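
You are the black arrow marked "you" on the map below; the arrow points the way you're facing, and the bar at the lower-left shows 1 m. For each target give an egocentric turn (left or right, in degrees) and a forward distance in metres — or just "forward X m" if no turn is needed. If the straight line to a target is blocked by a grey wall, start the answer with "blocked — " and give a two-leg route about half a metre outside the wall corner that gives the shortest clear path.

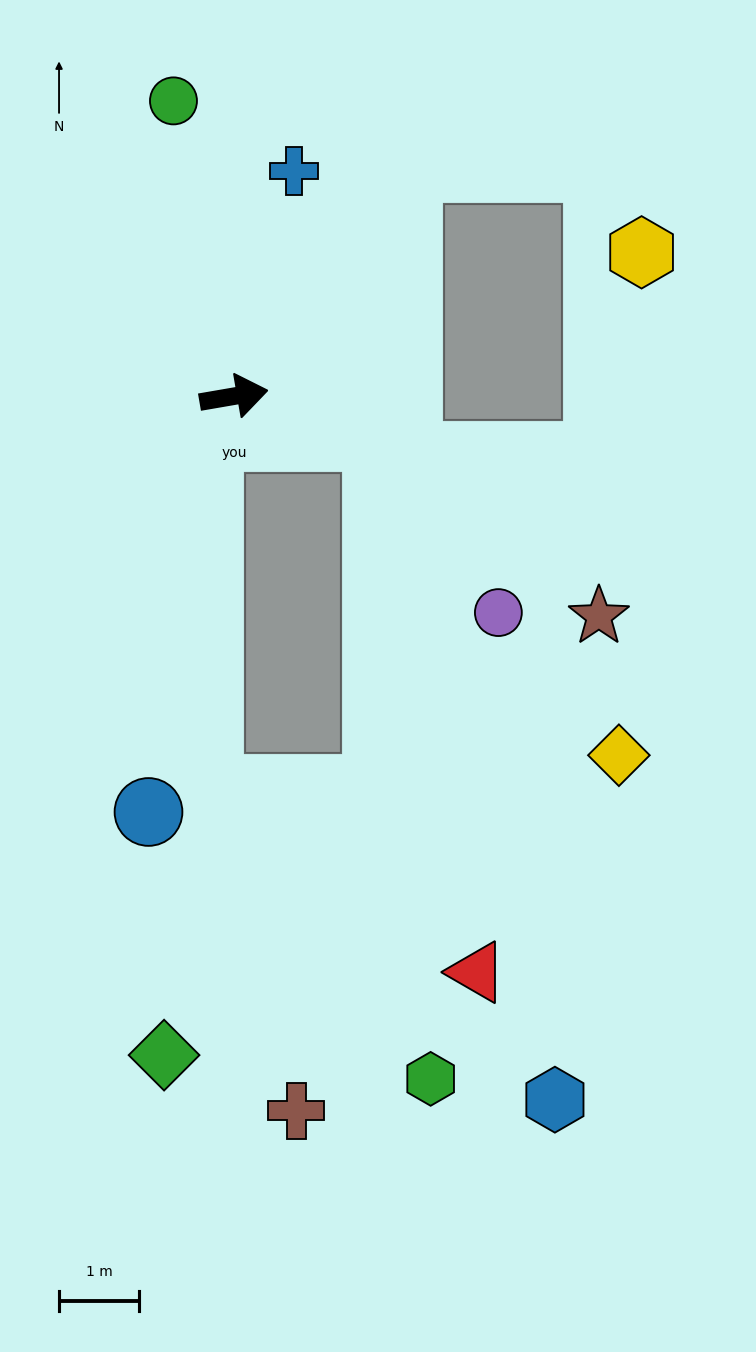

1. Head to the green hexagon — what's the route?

blocked — turn right 26°, forward 1.9 m, then turn right 69°, forward 8.1 m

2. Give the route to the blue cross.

turn left 65°, forward 2.9 m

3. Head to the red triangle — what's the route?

blocked — turn right 26°, forward 1.9 m, then turn right 63°, forward 6.8 m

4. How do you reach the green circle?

turn left 92°, forward 3.8 m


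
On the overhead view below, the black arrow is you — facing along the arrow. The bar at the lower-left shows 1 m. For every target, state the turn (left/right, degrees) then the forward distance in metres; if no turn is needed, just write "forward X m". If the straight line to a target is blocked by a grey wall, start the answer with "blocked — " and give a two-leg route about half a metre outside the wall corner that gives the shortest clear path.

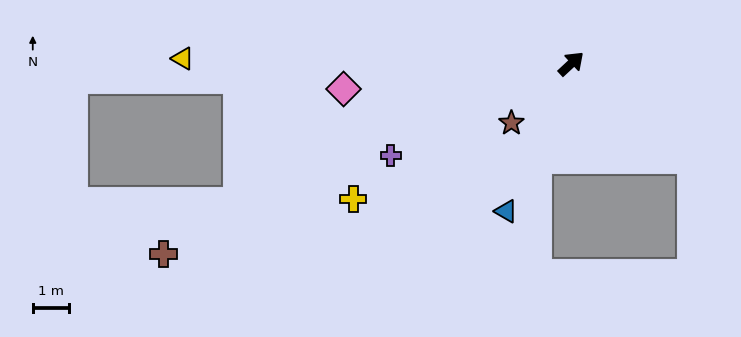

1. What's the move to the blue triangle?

turn right 157°, forward 4.4 m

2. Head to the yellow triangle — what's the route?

turn left 136°, forward 10.6 m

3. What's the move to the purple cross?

turn left 164°, forward 5.5 m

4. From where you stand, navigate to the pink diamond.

turn left 143°, forward 6.2 m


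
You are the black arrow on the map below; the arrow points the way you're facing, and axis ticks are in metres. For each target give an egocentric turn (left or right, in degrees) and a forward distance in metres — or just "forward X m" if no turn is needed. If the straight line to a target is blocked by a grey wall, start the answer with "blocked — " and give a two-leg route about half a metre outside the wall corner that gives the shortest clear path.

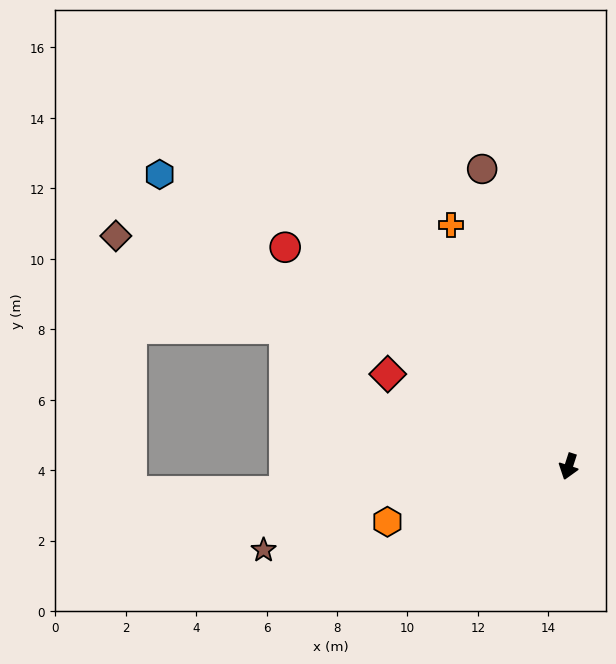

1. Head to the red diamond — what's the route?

turn right 99°, forward 5.8 m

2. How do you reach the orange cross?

turn right 136°, forward 7.6 m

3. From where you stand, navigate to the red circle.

turn right 110°, forward 10.2 m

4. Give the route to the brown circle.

turn right 146°, forward 8.8 m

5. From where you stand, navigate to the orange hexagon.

turn right 55°, forward 5.4 m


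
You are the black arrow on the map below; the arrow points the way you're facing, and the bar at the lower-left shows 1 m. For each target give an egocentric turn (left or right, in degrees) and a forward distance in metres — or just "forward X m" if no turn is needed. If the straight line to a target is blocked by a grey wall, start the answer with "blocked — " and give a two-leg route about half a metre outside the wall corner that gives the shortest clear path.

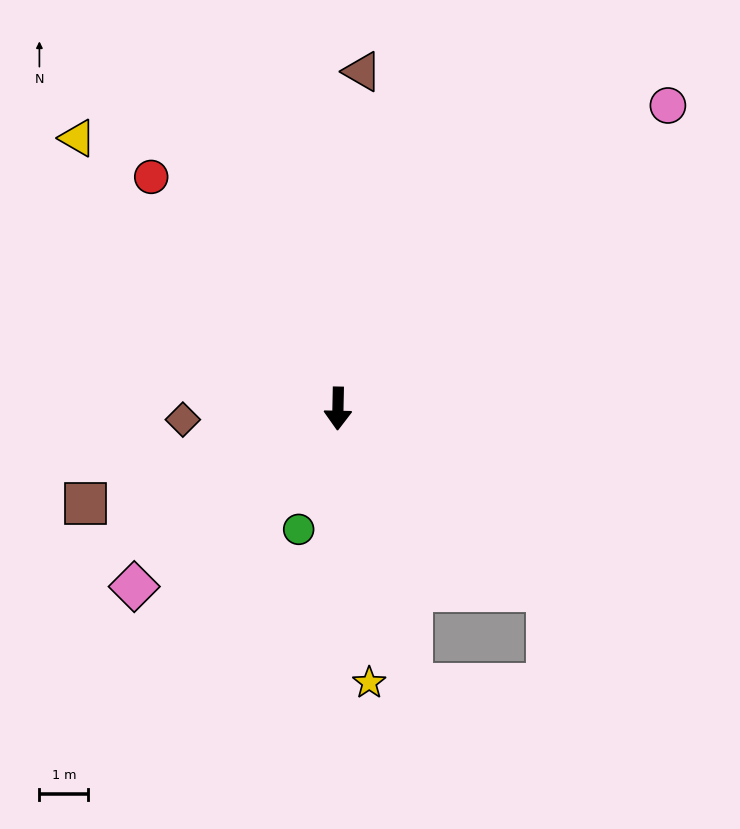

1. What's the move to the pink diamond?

turn right 48°, forward 5.6 m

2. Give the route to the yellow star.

turn left 8°, forward 5.7 m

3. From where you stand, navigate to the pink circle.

turn left 134°, forward 9.2 m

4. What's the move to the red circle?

turn right 140°, forward 6.1 m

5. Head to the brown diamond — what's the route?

turn right 85°, forward 3.2 m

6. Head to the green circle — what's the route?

turn right 17°, forward 2.6 m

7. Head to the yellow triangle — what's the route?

turn right 135°, forward 7.7 m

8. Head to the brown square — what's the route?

turn right 68°, forward 5.5 m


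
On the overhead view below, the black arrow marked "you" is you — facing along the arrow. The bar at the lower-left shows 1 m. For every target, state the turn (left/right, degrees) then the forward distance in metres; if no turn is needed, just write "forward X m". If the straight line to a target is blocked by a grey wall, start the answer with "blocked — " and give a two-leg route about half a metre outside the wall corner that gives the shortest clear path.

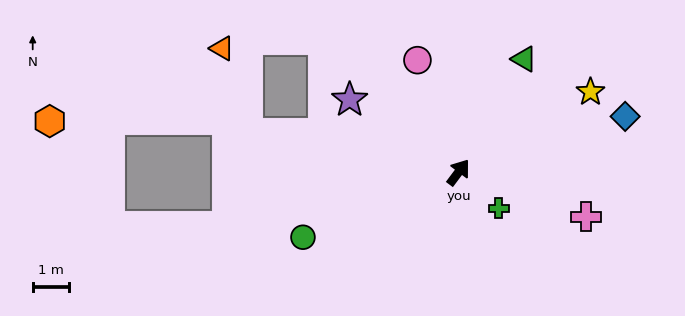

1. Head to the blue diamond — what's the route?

turn right 35°, forward 4.8 m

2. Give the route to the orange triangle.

blocked — turn left 117°, forward 5.8 m, then turn right 64°, forward 2.4 m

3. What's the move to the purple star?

turn left 93°, forward 3.6 m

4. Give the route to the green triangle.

turn left 7°, forward 3.6 m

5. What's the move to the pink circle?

turn left 57°, forward 3.3 m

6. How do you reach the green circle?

turn left 149°, forward 4.6 m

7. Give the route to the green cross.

turn right 95°, forward 1.5 m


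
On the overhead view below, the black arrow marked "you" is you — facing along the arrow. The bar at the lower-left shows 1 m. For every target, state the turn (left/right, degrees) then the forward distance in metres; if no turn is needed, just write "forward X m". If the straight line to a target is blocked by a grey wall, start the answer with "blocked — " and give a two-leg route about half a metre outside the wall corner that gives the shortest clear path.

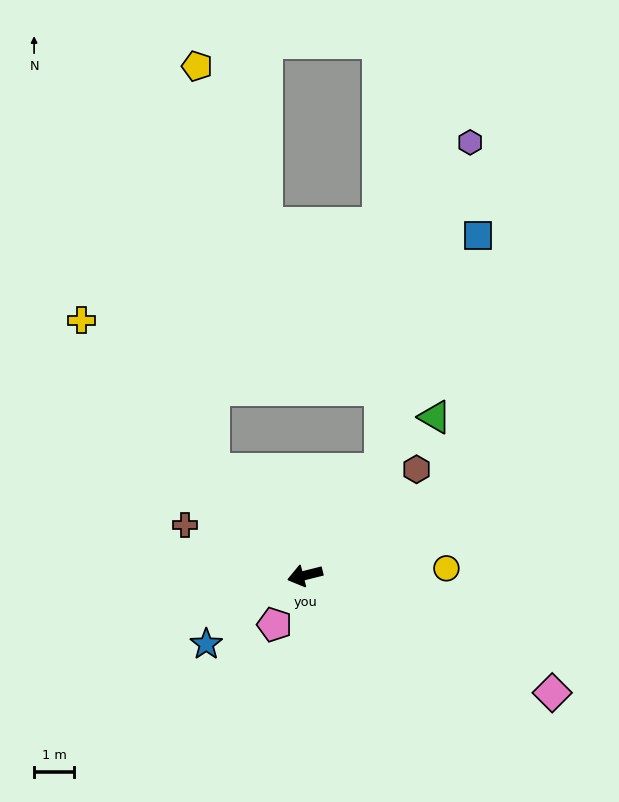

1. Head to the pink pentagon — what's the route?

turn left 44°, forward 1.5 m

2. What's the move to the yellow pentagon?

blocked — turn right 63°, forward 3.5 m, then turn right 39°, forward 10.2 m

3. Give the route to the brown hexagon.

turn right 151°, forward 3.9 m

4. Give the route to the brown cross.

turn right 37°, forward 3.3 m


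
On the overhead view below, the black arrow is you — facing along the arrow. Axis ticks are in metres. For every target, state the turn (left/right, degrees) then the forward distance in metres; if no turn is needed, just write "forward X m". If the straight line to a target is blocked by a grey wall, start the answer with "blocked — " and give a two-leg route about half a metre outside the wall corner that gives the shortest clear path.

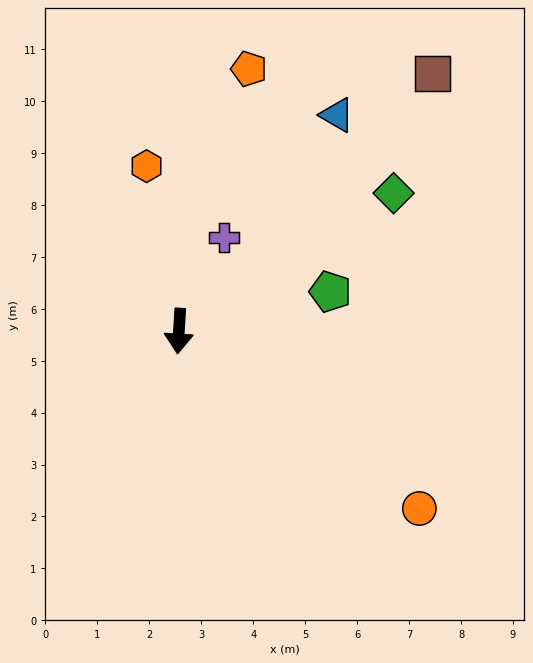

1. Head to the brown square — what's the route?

turn left 139°, forward 7.0 m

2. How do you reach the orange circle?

turn left 57°, forward 5.8 m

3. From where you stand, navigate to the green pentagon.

turn left 108°, forward 3.0 m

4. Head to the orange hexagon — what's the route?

turn right 165°, forward 3.2 m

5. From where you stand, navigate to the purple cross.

turn left 158°, forward 2.0 m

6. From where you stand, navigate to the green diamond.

turn left 126°, forward 4.9 m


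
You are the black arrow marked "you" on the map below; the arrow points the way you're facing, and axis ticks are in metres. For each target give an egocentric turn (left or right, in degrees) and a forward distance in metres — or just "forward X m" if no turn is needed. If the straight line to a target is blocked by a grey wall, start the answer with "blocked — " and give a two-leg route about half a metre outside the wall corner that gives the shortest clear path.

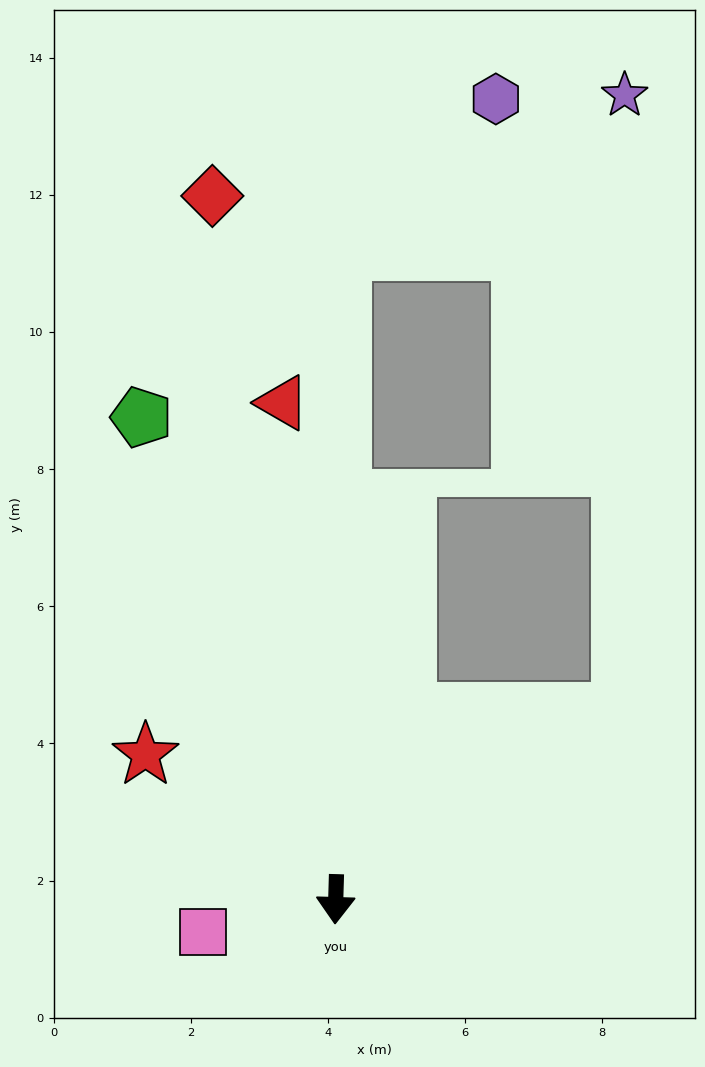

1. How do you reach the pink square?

turn right 75°, forward 2.0 m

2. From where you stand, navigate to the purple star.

blocked — turn left 125°, forward 5.0 m, then turn left 56°, forward 9.0 m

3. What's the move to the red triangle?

turn right 172°, forward 7.3 m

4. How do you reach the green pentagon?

turn right 156°, forward 7.6 m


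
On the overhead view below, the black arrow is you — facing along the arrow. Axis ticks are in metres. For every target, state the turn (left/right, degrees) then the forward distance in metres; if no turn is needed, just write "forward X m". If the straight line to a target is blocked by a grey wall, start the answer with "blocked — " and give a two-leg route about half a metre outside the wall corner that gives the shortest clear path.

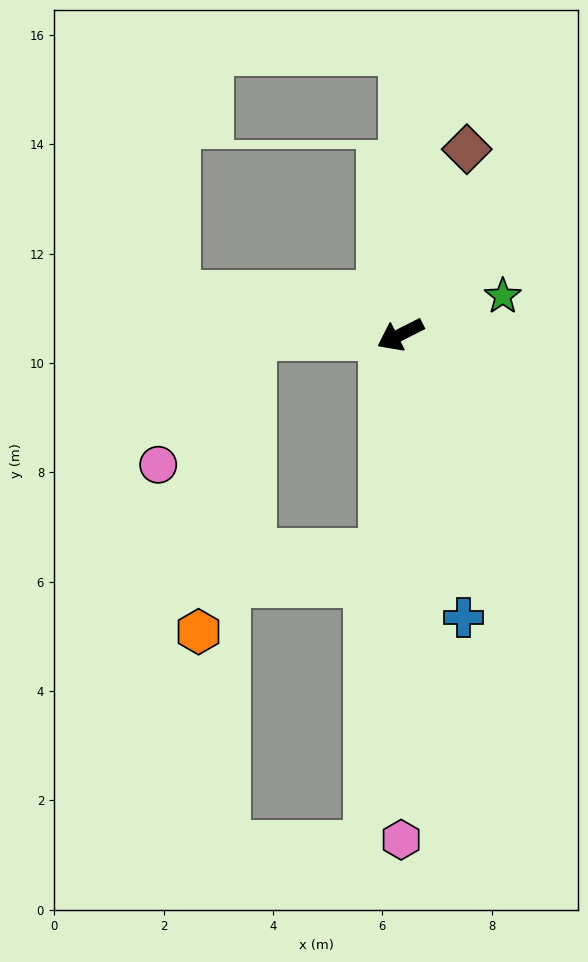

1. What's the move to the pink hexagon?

turn left 63°, forward 9.2 m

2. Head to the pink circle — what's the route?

blocked — turn right 26°, forward 2.7 m, then turn left 53°, forward 2.9 m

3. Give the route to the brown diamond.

turn right 137°, forward 3.6 m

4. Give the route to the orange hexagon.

blocked — turn right 26°, forward 2.7 m, then turn left 79°, forward 5.5 m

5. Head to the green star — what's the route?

turn left 174°, forward 2.0 m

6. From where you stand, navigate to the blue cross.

turn left 76°, forward 5.3 m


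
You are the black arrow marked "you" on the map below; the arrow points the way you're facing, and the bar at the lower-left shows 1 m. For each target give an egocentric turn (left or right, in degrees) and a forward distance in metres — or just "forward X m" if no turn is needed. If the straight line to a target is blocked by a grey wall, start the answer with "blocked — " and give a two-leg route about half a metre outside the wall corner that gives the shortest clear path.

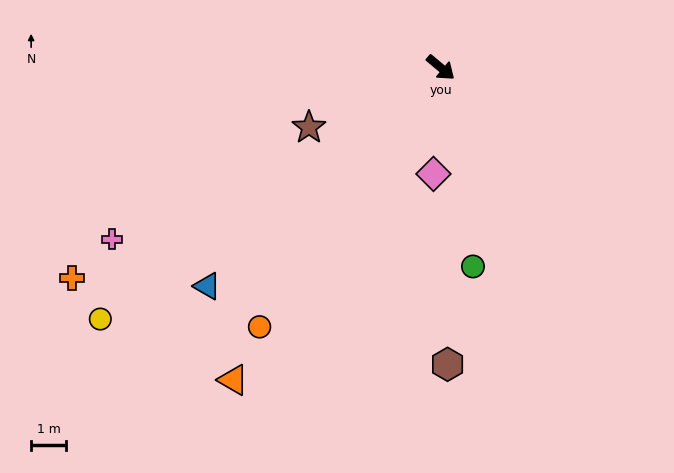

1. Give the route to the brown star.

turn right 116°, forward 4.1 m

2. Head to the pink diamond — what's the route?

turn right 54°, forward 3.0 m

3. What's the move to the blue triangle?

turn right 97°, forward 9.1 m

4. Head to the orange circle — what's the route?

turn right 85°, forward 9.0 m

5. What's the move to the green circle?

turn right 41°, forward 5.7 m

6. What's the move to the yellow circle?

turn right 104°, forward 12.0 m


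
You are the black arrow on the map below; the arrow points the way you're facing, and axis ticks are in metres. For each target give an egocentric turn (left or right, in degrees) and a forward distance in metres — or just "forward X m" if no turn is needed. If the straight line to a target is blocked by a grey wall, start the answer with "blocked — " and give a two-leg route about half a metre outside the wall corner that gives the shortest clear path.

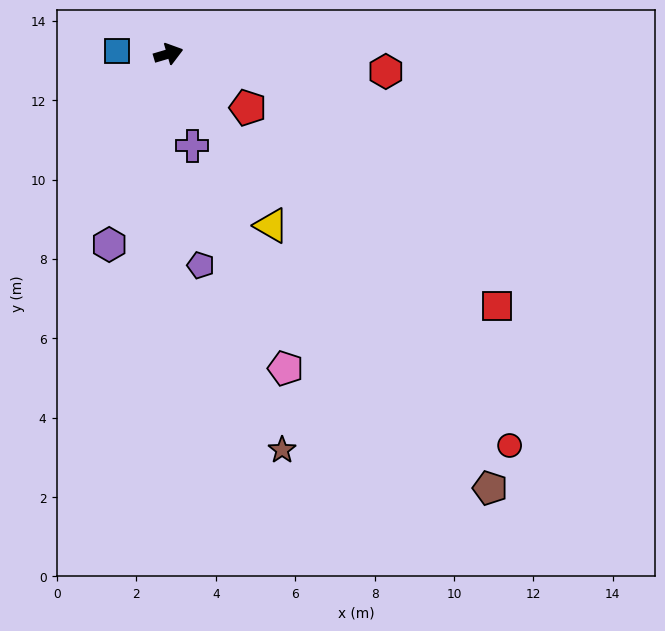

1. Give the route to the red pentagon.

turn right 51°, forward 2.4 m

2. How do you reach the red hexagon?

turn right 21°, forward 5.5 m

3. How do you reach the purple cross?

turn right 92°, forward 2.4 m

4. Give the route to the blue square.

turn left 160°, forward 1.3 m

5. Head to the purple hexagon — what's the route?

turn right 124°, forward 5.0 m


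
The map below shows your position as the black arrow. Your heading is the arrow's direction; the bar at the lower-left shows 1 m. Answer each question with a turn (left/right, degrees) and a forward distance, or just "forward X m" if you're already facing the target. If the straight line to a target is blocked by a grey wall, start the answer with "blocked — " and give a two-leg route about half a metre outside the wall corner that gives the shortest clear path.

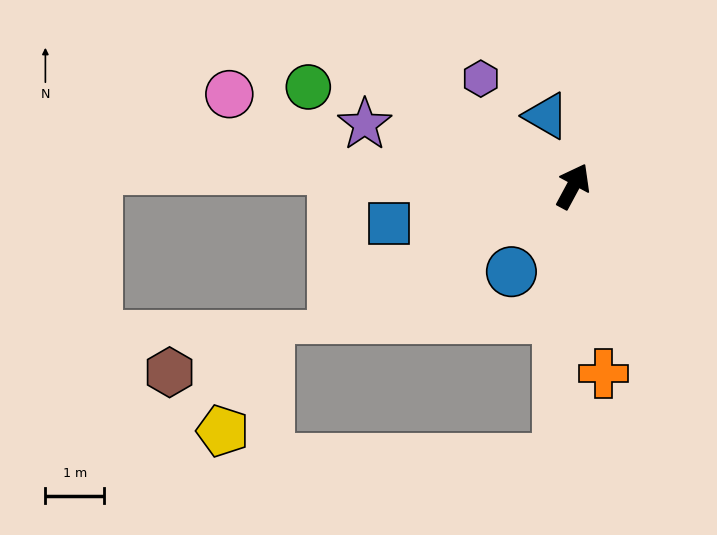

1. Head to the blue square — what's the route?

turn left 130°, forward 3.2 m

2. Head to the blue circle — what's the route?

turn left 173°, forward 1.8 m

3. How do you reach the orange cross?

turn right 142°, forward 3.2 m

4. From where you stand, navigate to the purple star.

turn left 102°, forward 3.7 m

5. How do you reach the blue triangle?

turn left 49°, forward 1.3 m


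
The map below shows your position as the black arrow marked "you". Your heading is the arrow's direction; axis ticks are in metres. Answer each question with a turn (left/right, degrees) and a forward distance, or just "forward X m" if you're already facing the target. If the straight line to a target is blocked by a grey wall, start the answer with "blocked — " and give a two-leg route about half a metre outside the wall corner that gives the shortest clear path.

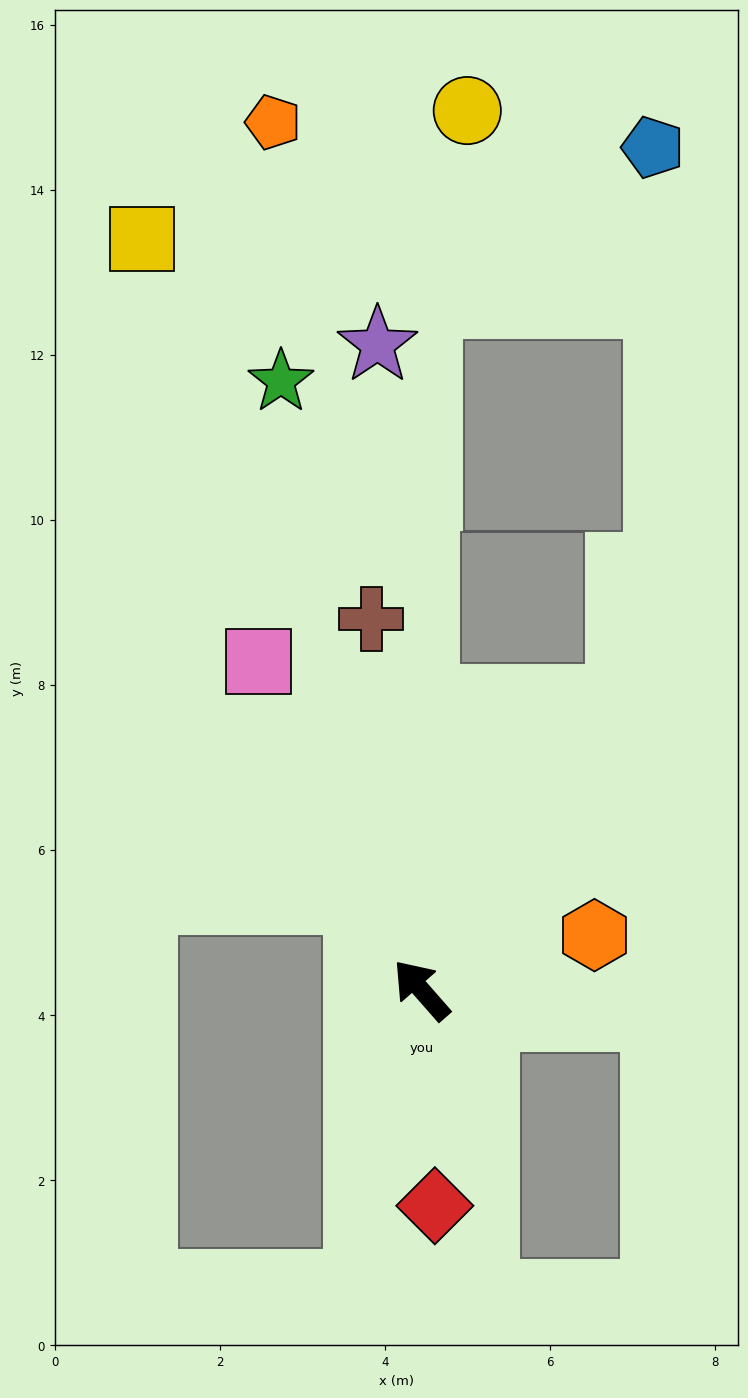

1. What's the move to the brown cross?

turn right 34°, forward 4.5 m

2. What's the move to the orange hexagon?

turn right 114°, forward 2.2 m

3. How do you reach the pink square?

turn right 15°, forward 4.4 m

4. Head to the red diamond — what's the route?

turn left 142°, forward 2.6 m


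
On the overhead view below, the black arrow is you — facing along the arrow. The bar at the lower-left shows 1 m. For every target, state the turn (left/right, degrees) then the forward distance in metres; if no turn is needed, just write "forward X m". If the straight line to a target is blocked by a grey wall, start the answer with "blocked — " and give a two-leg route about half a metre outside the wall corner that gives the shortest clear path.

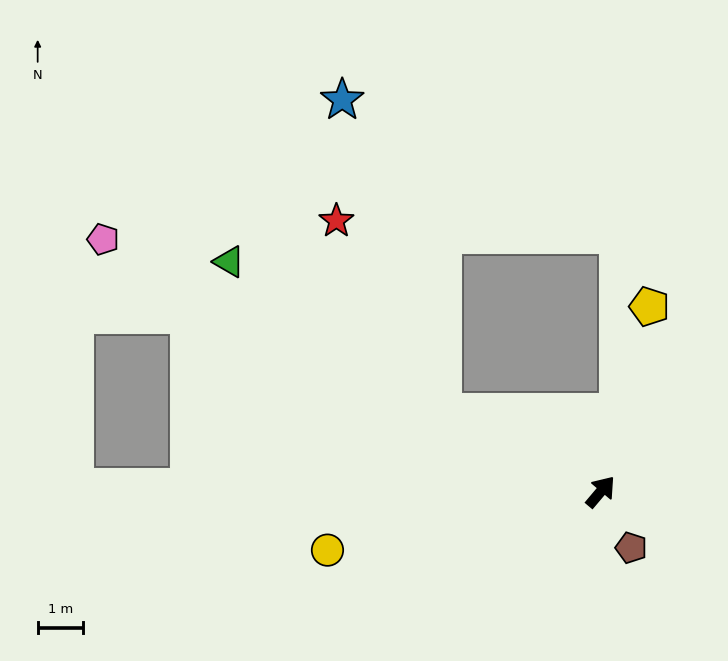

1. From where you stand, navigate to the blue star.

blocked — turn left 103°, forward 3.9 m, then turn right 45°, forward 7.2 m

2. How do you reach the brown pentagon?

turn right 111°, forward 1.4 m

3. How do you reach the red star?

blocked — turn left 103°, forward 3.9 m, then turn right 34°, forward 4.8 m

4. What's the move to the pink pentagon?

turn left 103°, forward 12.3 m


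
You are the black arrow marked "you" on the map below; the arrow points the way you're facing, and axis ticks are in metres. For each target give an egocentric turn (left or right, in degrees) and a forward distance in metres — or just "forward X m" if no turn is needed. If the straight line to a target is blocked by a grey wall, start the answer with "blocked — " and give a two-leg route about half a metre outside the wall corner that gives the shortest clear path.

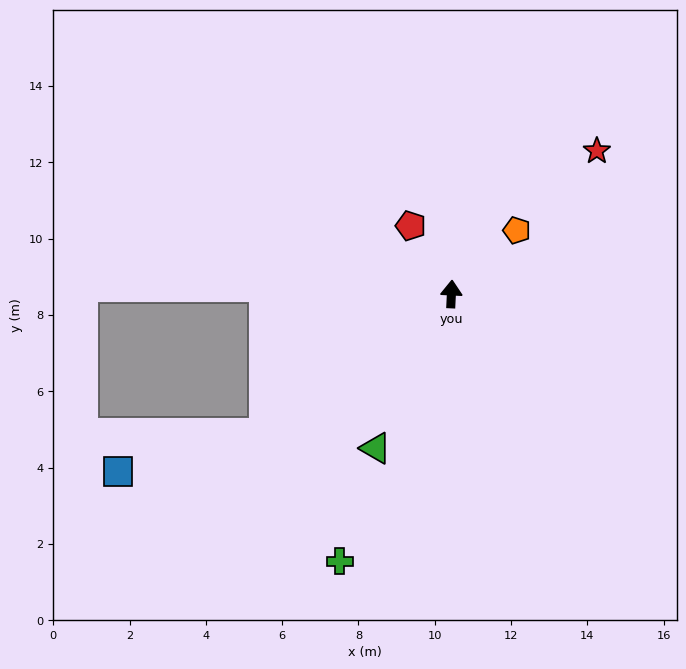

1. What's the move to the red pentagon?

turn left 34°, forward 2.1 m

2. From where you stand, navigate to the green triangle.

turn left 157°, forward 4.5 m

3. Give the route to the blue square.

blocked — turn left 130°, forward 6.1 m, then turn right 23°, forward 4.0 m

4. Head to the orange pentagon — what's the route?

turn right 43°, forward 2.4 m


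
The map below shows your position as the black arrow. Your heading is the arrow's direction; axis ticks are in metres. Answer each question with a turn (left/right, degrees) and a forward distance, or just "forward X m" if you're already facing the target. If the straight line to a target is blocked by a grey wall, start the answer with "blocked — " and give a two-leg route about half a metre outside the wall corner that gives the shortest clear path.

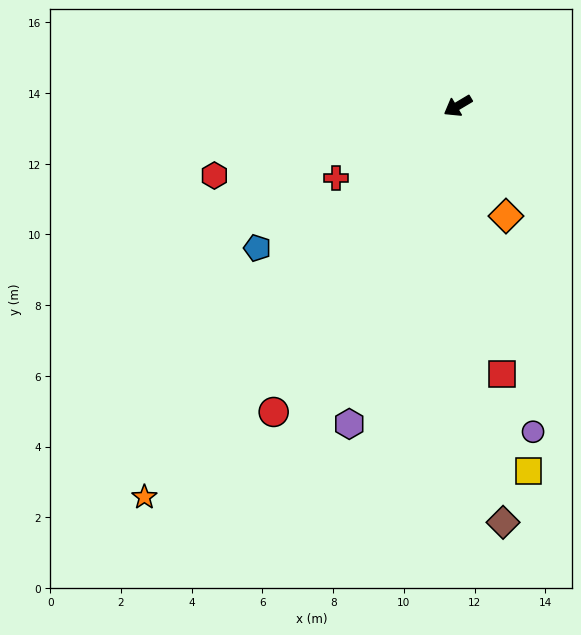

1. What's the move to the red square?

turn left 69°, forward 7.7 m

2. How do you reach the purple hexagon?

turn left 40°, forward 9.5 m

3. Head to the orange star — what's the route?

turn left 21°, forward 14.2 m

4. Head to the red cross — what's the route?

forward 4.0 m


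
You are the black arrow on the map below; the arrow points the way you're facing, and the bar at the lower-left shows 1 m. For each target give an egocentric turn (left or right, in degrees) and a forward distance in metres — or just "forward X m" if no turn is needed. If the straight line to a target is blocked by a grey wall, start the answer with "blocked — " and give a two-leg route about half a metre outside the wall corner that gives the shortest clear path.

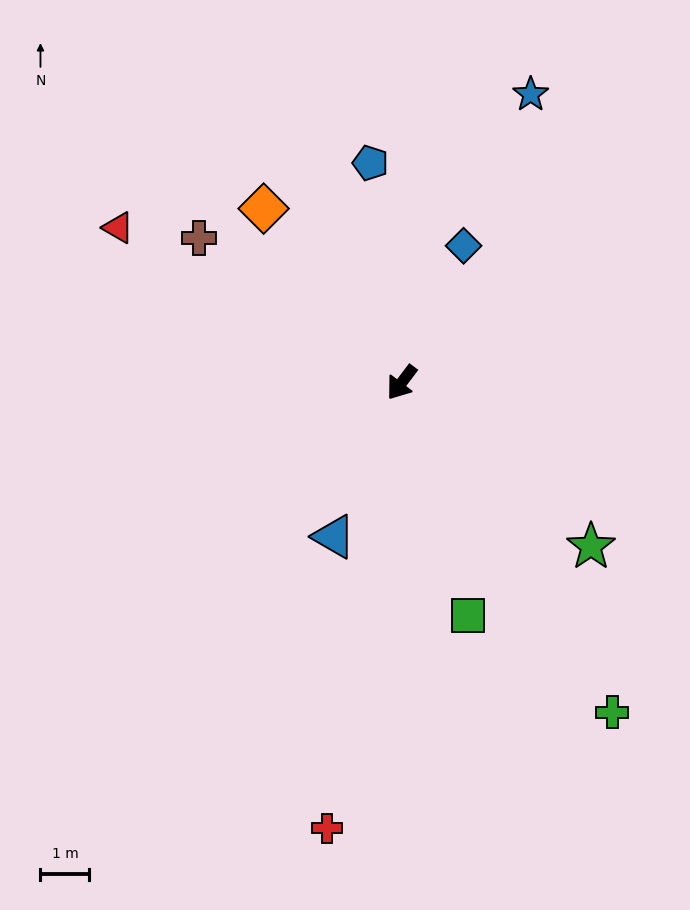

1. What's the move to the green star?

turn left 86°, forward 5.1 m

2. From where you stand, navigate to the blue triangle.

turn left 13°, forward 3.4 m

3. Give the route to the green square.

turn left 53°, forward 4.9 m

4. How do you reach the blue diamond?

turn right 167°, forward 3.1 m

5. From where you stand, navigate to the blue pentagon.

turn right 135°, forward 4.5 m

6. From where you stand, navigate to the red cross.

turn left 28°, forward 9.2 m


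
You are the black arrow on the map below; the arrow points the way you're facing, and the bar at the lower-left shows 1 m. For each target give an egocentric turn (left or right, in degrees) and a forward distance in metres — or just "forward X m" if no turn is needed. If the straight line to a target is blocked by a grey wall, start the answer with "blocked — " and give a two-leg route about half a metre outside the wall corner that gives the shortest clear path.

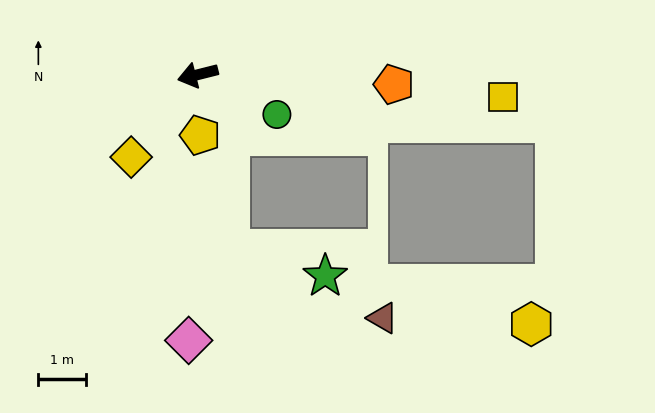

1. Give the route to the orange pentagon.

turn left 163°, forward 4.2 m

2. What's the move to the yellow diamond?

turn left 37°, forward 2.2 m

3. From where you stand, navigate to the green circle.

turn left 139°, forward 1.9 m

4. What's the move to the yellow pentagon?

turn left 78°, forward 1.3 m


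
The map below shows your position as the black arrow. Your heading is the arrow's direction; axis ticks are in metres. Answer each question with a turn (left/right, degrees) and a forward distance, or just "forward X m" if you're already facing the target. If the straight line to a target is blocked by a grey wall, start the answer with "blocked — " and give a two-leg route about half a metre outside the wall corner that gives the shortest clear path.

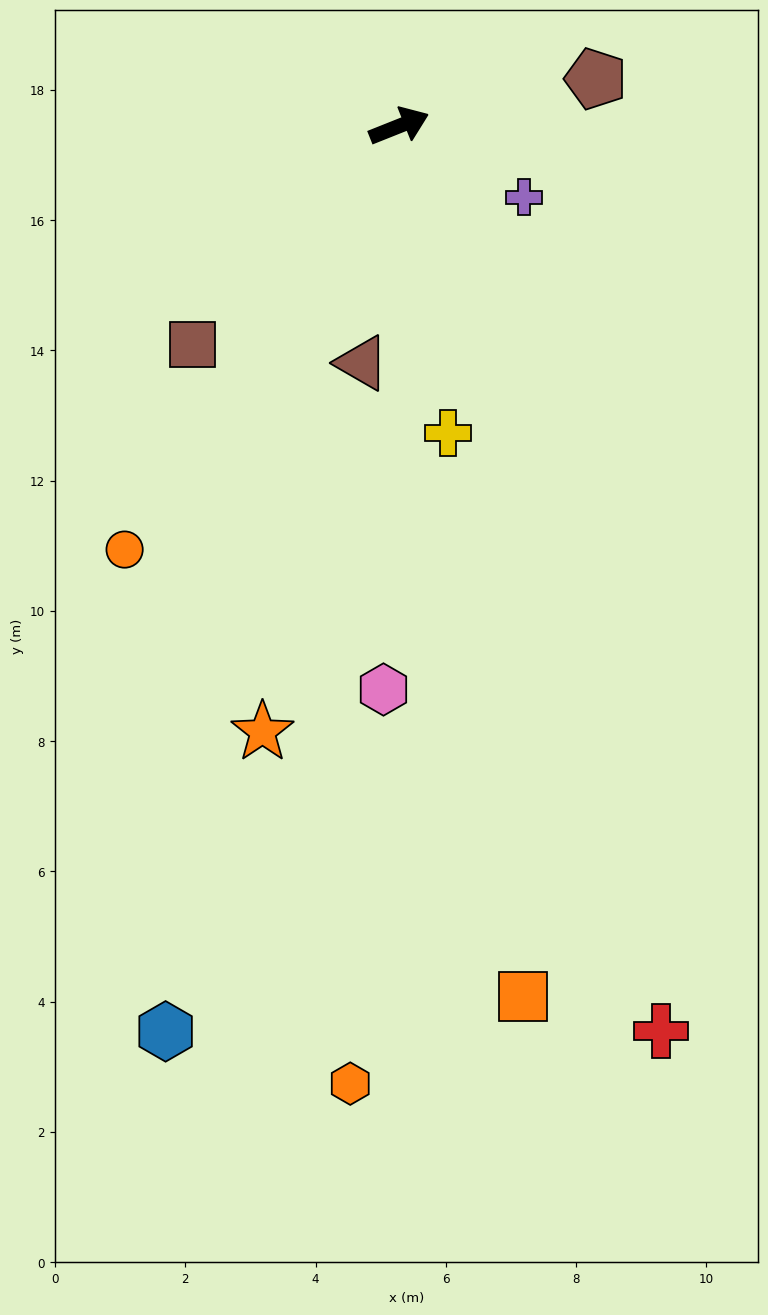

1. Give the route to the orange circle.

turn right 145°, forward 7.8 m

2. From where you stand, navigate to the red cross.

turn right 96°, forward 14.5 m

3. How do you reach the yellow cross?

turn right 103°, forward 4.8 m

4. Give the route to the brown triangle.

turn right 121°, forward 3.7 m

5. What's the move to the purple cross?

turn right 51°, forward 2.2 m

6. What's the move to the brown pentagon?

turn right 8°, forward 3.1 m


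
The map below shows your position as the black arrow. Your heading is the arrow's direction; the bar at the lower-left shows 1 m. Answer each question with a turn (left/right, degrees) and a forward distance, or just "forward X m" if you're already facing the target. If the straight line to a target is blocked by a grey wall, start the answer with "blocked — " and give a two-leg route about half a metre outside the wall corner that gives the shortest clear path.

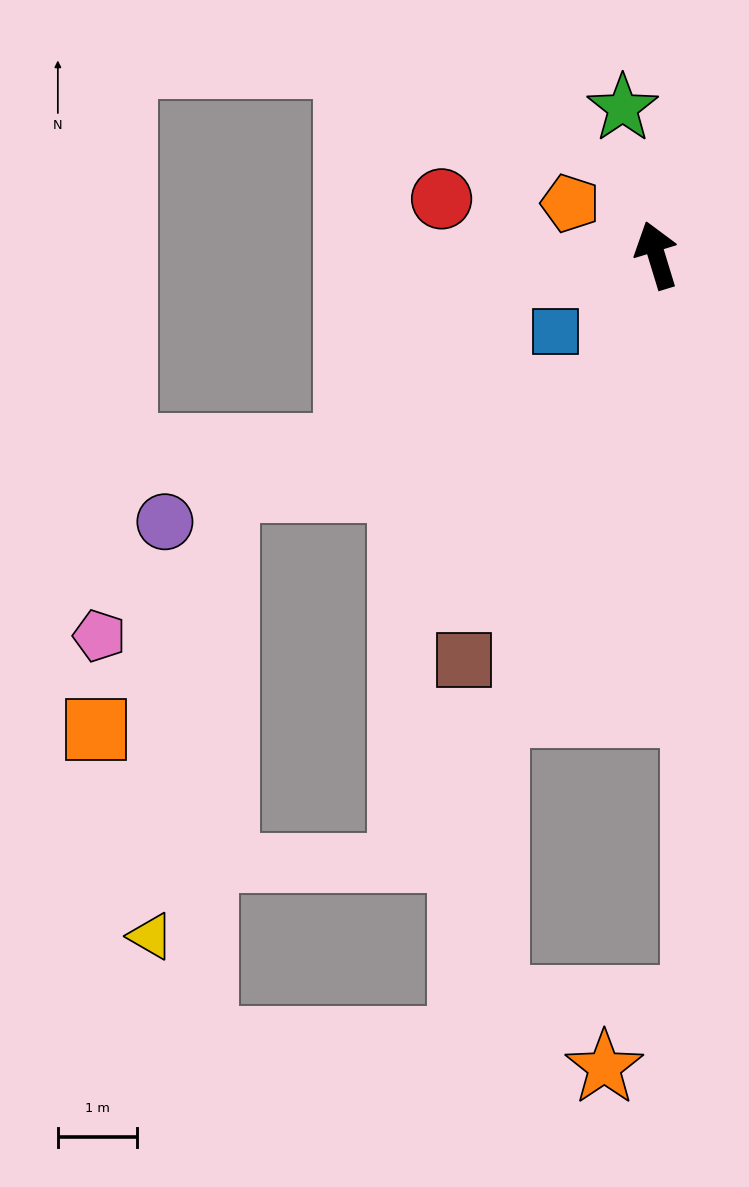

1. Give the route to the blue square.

turn left 110°, forward 1.6 m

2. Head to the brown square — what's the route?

turn left 138°, forward 5.7 m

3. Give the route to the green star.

turn right 4°, forward 1.9 m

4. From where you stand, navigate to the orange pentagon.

turn left 42°, forward 1.3 m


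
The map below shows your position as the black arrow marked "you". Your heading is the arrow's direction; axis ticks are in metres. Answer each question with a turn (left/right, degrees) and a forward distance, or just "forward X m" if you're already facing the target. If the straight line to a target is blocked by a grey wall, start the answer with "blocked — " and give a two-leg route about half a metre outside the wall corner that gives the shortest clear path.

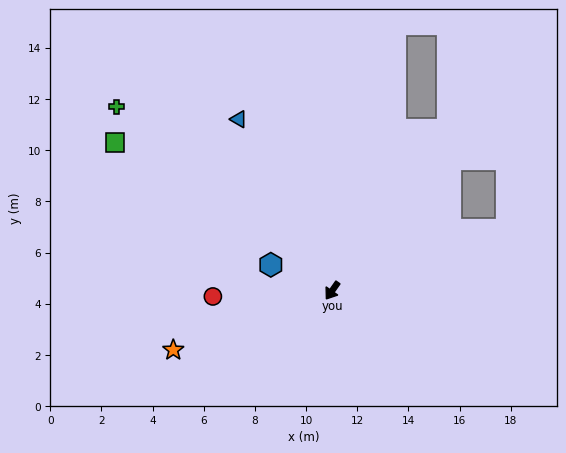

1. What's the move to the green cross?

turn right 95°, forward 11.1 m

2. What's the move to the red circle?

turn right 52°, forward 4.7 m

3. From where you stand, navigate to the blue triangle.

turn right 116°, forward 7.6 m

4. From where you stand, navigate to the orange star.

turn right 34°, forward 6.6 m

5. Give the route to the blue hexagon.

turn right 78°, forward 2.6 m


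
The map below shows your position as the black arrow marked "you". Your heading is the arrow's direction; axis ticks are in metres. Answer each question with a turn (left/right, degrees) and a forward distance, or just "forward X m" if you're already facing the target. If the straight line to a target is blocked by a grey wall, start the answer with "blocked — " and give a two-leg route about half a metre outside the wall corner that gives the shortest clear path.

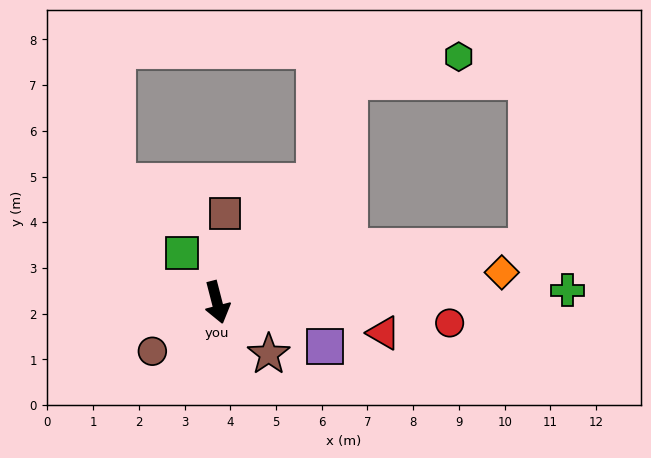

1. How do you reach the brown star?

turn left 30°, forward 1.6 m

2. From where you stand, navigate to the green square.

turn right 159°, forward 1.3 m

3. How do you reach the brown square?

turn left 161°, forward 1.9 m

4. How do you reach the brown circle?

turn right 67°, forward 1.8 m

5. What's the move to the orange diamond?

turn left 82°, forward 6.3 m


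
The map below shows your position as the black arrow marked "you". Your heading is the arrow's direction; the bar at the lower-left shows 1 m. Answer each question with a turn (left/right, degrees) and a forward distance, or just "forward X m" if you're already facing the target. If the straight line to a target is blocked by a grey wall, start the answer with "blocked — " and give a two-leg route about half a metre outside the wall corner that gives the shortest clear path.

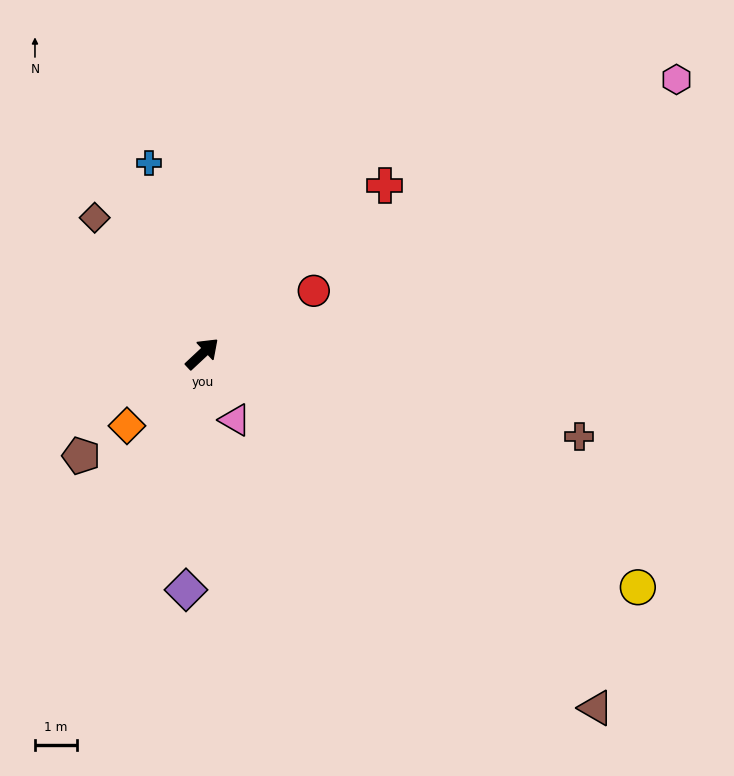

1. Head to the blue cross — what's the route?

turn left 63°, forward 4.7 m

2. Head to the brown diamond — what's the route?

turn left 85°, forward 4.1 m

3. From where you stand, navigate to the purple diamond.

turn right 137°, forward 5.6 m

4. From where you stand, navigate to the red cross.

forward 5.9 m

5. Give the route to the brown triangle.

turn right 85°, forward 12.6 m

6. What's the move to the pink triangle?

turn right 107°, forward 1.8 m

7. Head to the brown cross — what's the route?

turn right 55°, forward 9.2 m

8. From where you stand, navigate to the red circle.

turn right 14°, forward 3.0 m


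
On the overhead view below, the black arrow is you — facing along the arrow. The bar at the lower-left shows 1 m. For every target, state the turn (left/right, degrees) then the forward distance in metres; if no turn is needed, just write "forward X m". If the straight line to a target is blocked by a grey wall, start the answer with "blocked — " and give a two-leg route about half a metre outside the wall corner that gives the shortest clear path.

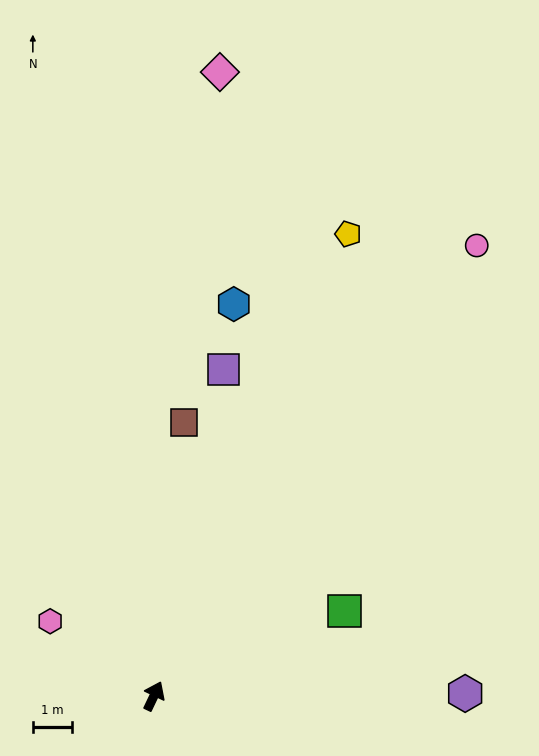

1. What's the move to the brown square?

turn left 19°, forward 7.0 m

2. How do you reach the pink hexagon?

turn left 80°, forward 3.3 m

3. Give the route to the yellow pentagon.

turn left 3°, forward 12.8 m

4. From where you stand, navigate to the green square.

turn right 40°, forward 5.3 m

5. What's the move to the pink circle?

turn right 10°, forward 14.2 m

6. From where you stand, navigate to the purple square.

turn left 13°, forward 8.5 m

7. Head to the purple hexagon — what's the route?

turn right 64°, forward 7.9 m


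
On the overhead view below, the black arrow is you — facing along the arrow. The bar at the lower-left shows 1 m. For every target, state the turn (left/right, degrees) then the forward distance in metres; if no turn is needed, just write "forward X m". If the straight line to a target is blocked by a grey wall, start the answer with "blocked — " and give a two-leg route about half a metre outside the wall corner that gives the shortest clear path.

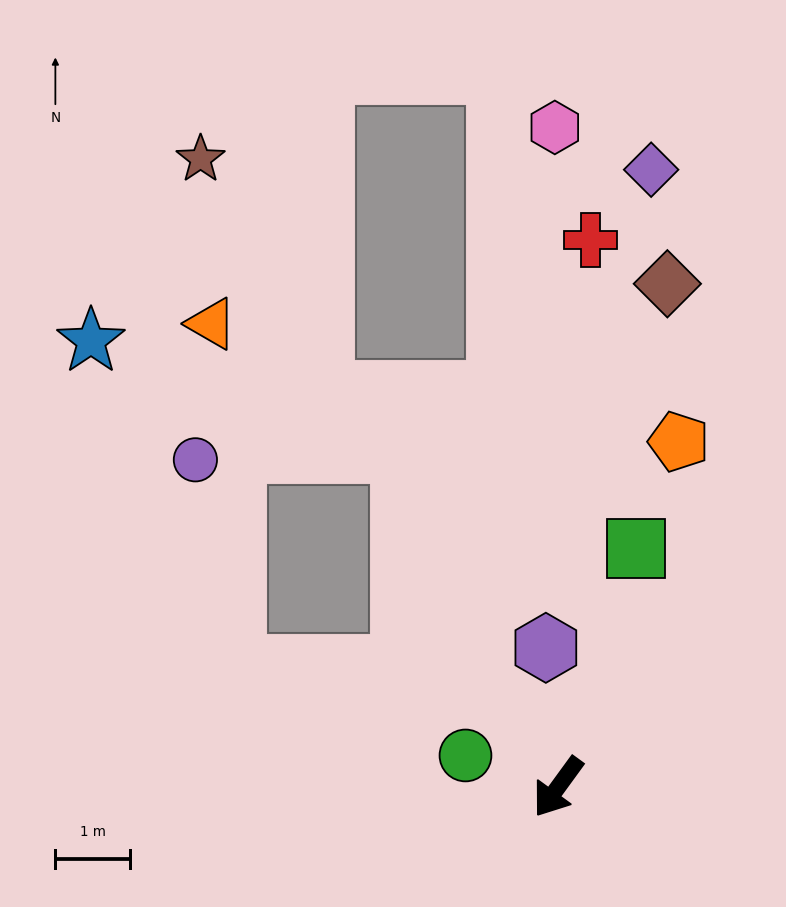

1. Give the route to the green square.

turn right 162°, forward 3.4 m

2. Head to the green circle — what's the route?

turn right 73°, forward 1.3 m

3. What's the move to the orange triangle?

blocked — turn right 119°, forward 5.0 m, then turn left 31°, forward 3.1 m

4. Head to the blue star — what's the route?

blocked — turn right 119°, forward 5.0 m, then turn left 46°, forward 4.5 m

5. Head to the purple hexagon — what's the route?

turn right 139°, forward 1.9 m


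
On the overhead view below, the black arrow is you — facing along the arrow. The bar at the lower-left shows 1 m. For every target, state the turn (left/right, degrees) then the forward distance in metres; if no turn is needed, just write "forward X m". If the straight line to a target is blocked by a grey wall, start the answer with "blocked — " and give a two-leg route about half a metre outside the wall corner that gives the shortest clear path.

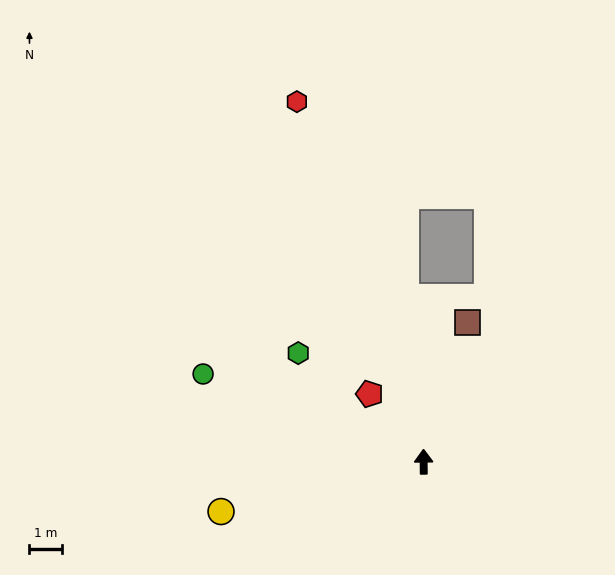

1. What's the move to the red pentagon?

turn left 38°, forward 2.6 m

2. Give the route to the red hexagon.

turn left 19°, forward 11.6 m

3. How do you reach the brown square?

turn right 18°, forward 4.4 m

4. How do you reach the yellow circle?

turn left 103°, forward 6.3 m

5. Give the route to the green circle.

turn left 68°, forward 7.2 m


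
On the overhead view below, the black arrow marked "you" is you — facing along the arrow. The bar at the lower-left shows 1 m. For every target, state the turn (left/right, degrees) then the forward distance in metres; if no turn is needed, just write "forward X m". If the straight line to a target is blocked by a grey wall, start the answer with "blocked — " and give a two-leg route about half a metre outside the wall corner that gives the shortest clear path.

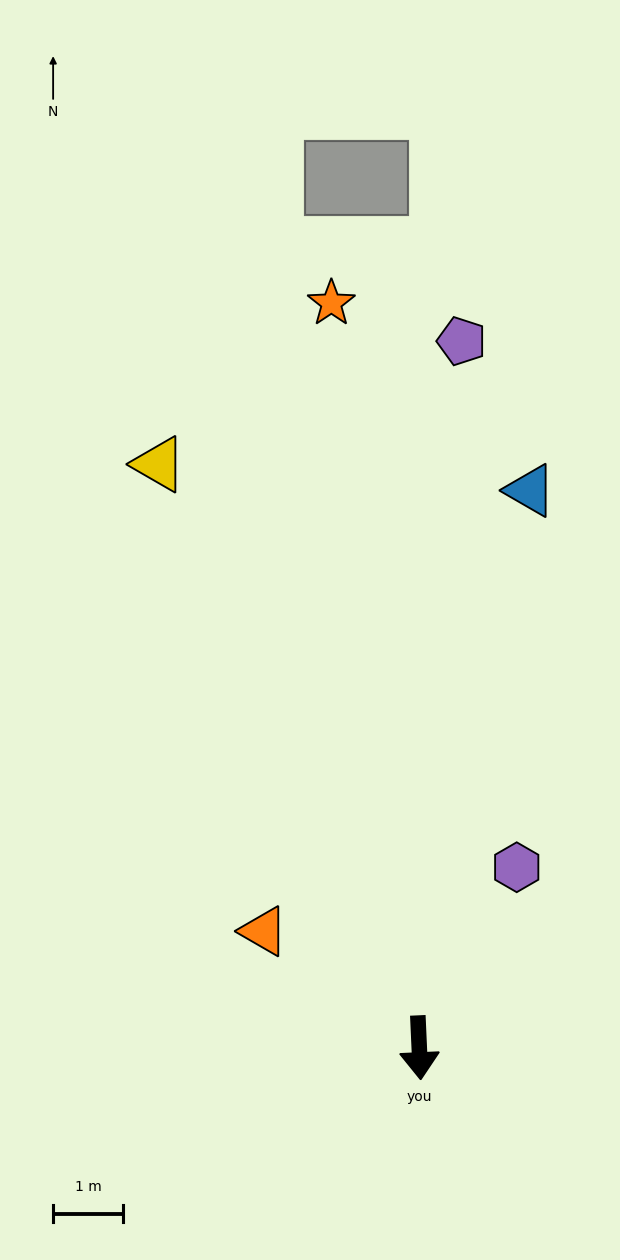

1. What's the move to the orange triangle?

turn right 129°, forward 2.8 m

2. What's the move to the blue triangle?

turn left 166°, forward 8.1 m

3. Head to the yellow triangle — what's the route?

turn right 159°, forward 9.1 m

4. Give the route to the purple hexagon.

turn left 149°, forward 2.9 m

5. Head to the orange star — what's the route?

turn right 176°, forward 10.7 m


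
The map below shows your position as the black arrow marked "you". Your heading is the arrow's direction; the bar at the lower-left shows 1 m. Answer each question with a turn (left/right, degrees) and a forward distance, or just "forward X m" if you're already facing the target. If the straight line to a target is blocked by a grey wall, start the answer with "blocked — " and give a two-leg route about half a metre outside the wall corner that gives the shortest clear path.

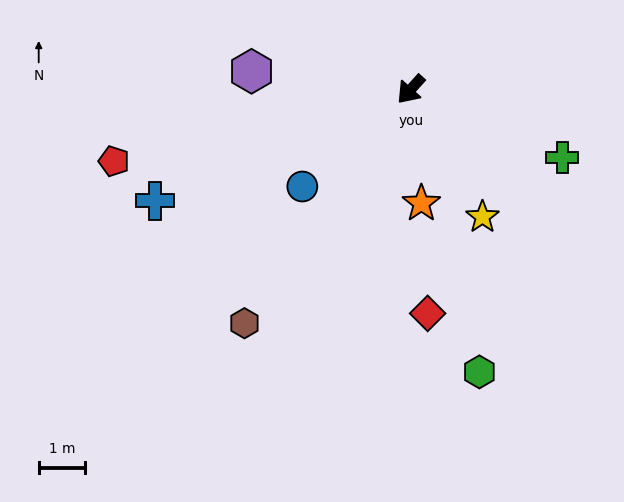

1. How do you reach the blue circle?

turn right 6°, forward 3.1 m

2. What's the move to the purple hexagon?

turn right 55°, forward 3.5 m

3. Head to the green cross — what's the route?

turn left 108°, forward 3.6 m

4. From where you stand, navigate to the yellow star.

turn left 71°, forward 3.2 m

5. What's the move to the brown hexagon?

turn left 7°, forward 6.2 m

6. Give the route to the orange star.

turn left 47°, forward 2.5 m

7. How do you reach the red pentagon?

turn right 34°, forward 6.6 m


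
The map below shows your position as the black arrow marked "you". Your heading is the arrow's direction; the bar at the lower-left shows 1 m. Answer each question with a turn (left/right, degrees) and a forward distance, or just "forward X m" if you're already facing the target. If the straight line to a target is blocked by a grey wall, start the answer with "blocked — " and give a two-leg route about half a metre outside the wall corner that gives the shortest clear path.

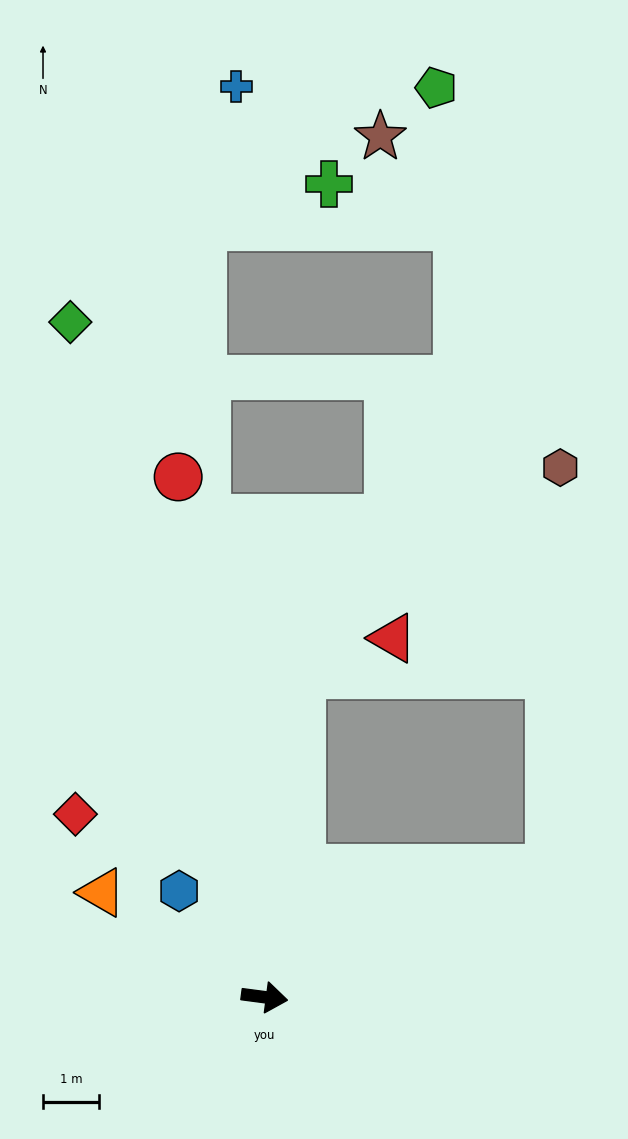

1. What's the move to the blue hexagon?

turn left 136°, forward 2.4 m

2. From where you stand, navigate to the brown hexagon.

blocked — turn left 32°, forward 5.6 m, then turn left 64°, forward 7.1 m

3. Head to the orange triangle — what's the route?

turn left 155°, forward 3.4 m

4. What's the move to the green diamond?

turn left 114°, forward 12.5 m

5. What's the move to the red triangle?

blocked — turn left 91°, forward 5.8 m, then turn right 62°, forward 1.7 m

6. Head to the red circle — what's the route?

turn left 107°, forward 9.4 m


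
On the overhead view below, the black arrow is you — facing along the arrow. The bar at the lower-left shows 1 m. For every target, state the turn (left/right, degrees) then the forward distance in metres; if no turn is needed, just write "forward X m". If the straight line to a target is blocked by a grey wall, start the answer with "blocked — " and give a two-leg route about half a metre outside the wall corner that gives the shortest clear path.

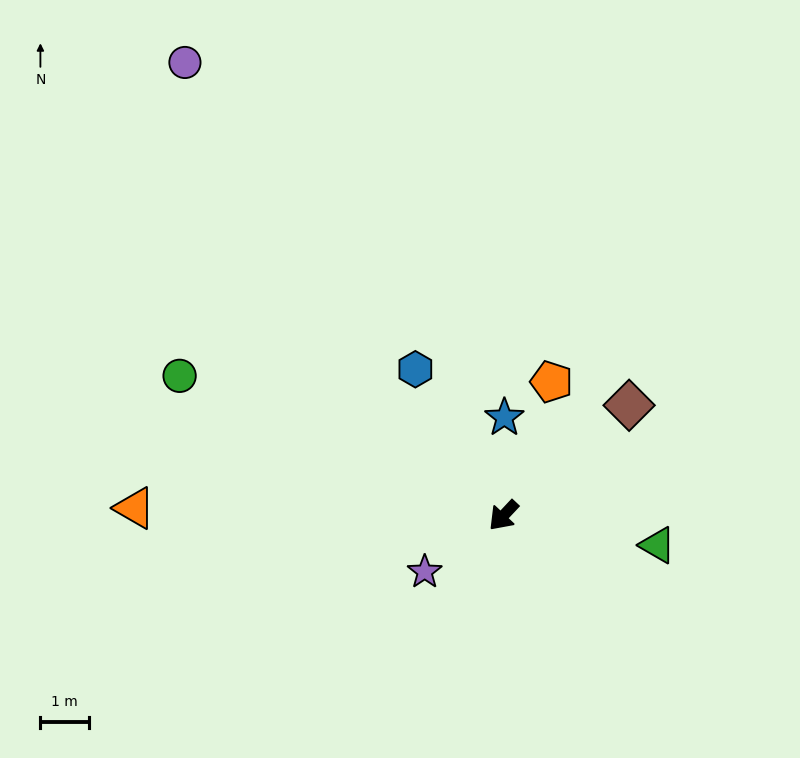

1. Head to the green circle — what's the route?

turn right 70°, forward 7.2 m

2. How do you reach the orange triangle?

turn right 48°, forward 7.6 m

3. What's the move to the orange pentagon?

turn right 157°, forward 2.9 m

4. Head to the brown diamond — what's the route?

turn left 174°, forward 3.4 m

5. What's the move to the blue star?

turn right 137°, forward 2.0 m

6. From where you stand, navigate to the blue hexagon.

turn right 106°, forward 3.5 m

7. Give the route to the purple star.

turn right 11°, forward 2.0 m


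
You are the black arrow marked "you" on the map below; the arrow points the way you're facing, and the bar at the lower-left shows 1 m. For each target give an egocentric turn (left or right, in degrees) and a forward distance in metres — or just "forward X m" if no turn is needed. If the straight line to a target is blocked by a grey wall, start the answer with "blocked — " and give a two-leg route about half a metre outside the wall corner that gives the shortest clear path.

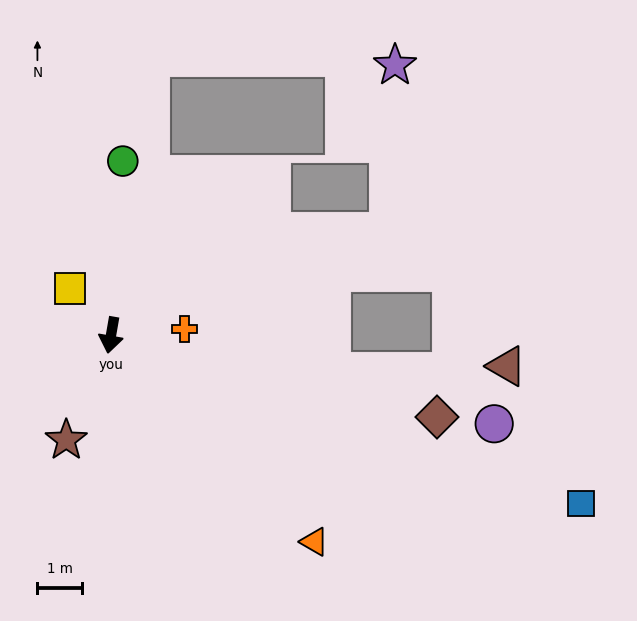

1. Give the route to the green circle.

turn right 174°, forward 3.9 m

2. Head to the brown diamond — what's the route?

turn left 86°, forward 7.6 m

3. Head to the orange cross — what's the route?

turn left 105°, forward 1.7 m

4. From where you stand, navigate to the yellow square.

turn right 129°, forward 1.4 m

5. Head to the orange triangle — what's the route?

turn left 54°, forward 6.5 m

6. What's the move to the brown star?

turn right 13°, forward 2.6 m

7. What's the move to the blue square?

turn left 80°, forward 11.3 m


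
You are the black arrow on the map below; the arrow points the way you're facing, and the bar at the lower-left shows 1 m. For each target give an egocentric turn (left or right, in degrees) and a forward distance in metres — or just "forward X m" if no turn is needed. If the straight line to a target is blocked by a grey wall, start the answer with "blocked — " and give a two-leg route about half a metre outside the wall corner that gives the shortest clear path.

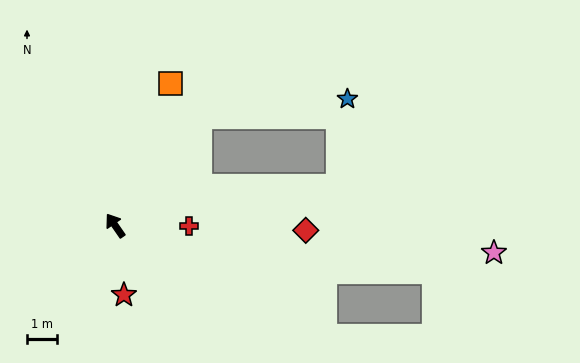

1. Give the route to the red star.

turn left 153°, forward 2.4 m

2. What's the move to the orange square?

turn right 56°, forward 5.1 m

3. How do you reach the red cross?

turn right 125°, forward 2.5 m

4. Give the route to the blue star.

blocked — turn right 73°, forward 4.7 m, then turn right 45°, forward 5.0 m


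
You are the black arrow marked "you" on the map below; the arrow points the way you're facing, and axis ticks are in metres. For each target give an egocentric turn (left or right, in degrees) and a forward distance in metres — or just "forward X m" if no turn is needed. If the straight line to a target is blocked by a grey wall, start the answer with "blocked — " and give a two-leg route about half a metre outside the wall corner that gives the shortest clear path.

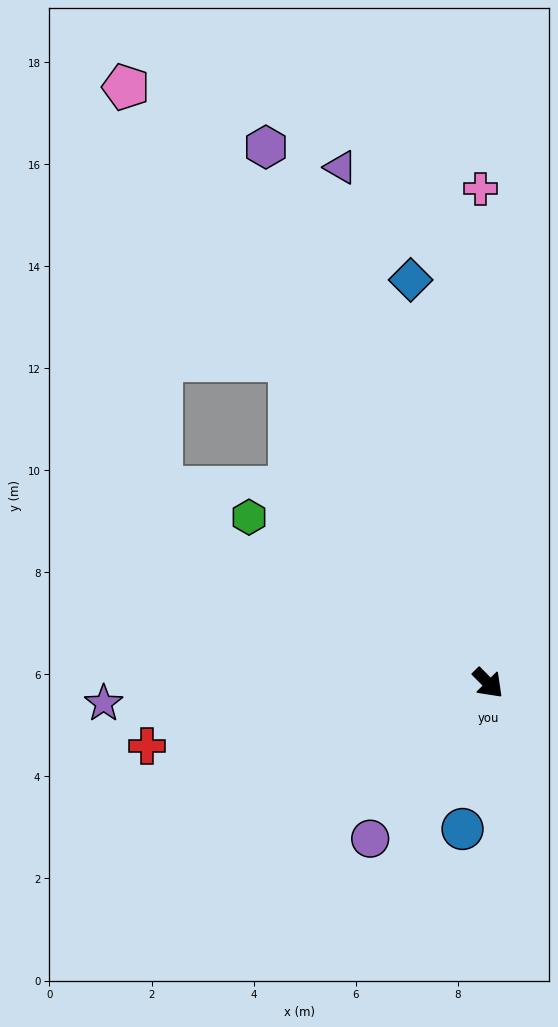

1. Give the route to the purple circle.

turn right 82°, forward 3.8 m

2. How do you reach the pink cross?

turn left 136°, forward 9.7 m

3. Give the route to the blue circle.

turn right 55°, forward 2.9 m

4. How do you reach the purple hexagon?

turn left 158°, forward 11.4 m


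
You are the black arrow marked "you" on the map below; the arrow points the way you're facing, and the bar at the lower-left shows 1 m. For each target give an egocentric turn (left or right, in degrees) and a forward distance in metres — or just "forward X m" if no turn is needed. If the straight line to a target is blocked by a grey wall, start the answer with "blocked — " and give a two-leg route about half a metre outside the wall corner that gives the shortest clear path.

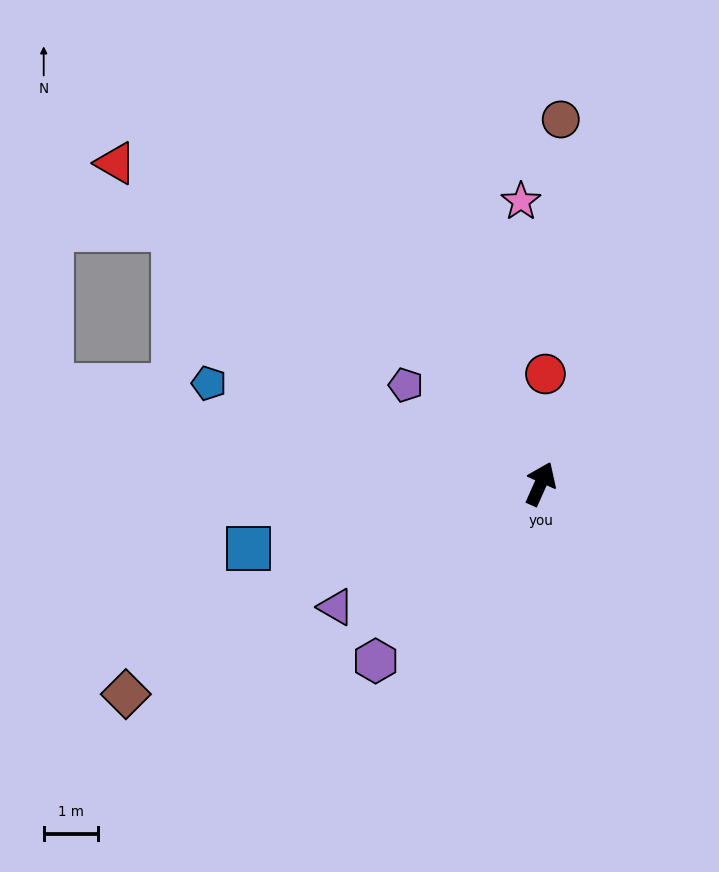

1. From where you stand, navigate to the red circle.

turn left 21°, forward 2.0 m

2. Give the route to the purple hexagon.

turn left 161°, forward 4.4 m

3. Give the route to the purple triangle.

turn left 145°, forward 4.4 m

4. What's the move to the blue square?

turn left 126°, forward 5.5 m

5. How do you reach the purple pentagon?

turn left 78°, forward 3.0 m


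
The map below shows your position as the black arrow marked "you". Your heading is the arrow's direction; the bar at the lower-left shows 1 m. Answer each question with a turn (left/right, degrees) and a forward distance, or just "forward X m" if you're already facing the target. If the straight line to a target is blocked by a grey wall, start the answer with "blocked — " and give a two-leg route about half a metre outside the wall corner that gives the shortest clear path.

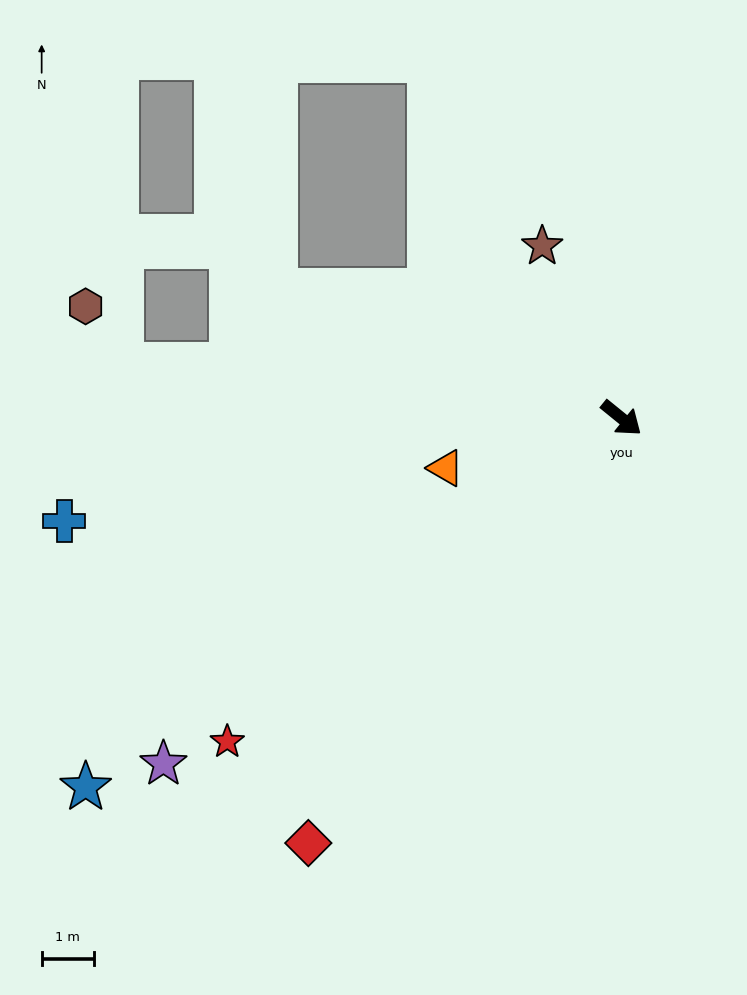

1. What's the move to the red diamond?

turn right 87°, forward 10.1 m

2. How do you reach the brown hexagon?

blocked — turn right 147°, forward 9.6 m, then turn right 53°, forward 1.3 m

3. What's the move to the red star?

turn right 102°, forward 9.8 m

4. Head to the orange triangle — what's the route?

turn right 125°, forward 3.5 m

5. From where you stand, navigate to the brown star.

turn left 154°, forward 3.6 m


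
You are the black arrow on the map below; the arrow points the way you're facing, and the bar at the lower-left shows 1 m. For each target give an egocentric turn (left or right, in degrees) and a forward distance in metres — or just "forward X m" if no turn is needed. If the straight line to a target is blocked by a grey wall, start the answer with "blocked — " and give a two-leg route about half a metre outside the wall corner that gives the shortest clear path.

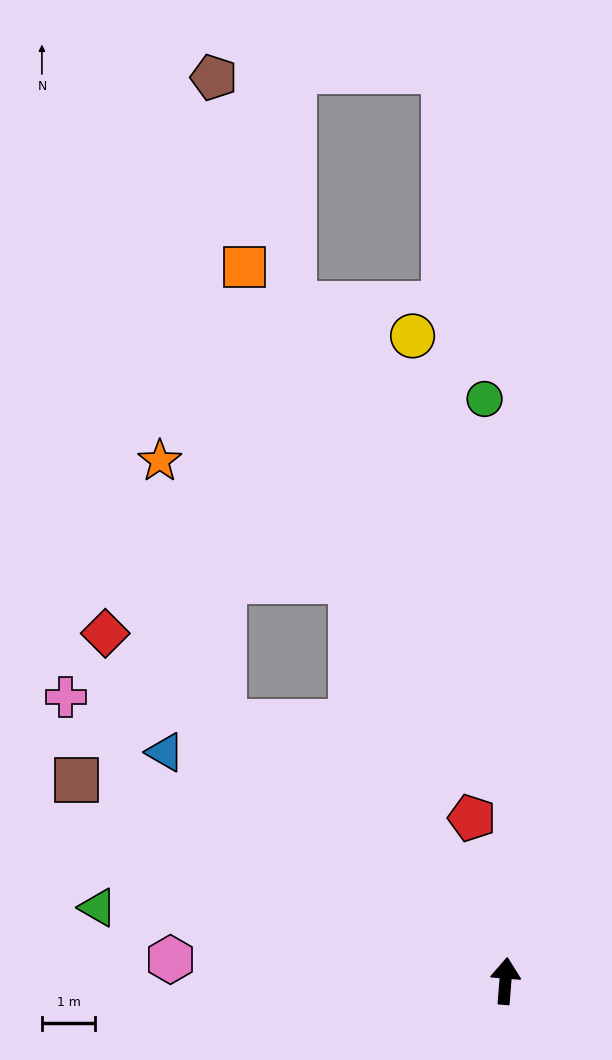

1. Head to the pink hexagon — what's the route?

turn left 91°, forward 6.3 m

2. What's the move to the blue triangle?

turn left 61°, forward 7.7 m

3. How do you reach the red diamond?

turn left 54°, forward 9.9 m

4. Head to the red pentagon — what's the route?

turn left 16°, forward 3.1 m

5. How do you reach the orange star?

blocked — turn left 52°, forward 7.2 m, then turn right 34°, forward 5.1 m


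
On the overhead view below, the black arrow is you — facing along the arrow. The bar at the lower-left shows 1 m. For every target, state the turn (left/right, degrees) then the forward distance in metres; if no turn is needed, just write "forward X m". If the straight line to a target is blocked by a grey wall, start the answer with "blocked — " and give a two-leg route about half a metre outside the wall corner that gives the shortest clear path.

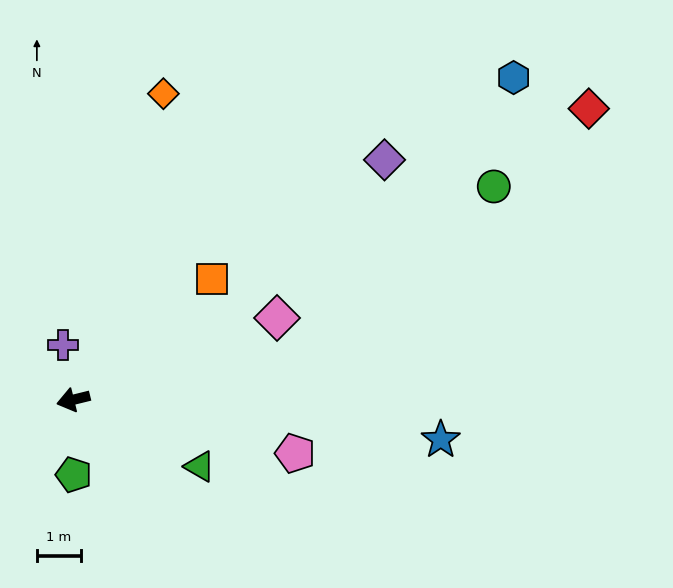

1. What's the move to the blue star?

turn left 160°, forward 8.4 m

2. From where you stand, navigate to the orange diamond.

turn right 120°, forward 7.2 m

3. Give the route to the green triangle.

turn left 138°, forward 3.2 m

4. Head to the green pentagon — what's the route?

turn left 77°, forward 1.7 m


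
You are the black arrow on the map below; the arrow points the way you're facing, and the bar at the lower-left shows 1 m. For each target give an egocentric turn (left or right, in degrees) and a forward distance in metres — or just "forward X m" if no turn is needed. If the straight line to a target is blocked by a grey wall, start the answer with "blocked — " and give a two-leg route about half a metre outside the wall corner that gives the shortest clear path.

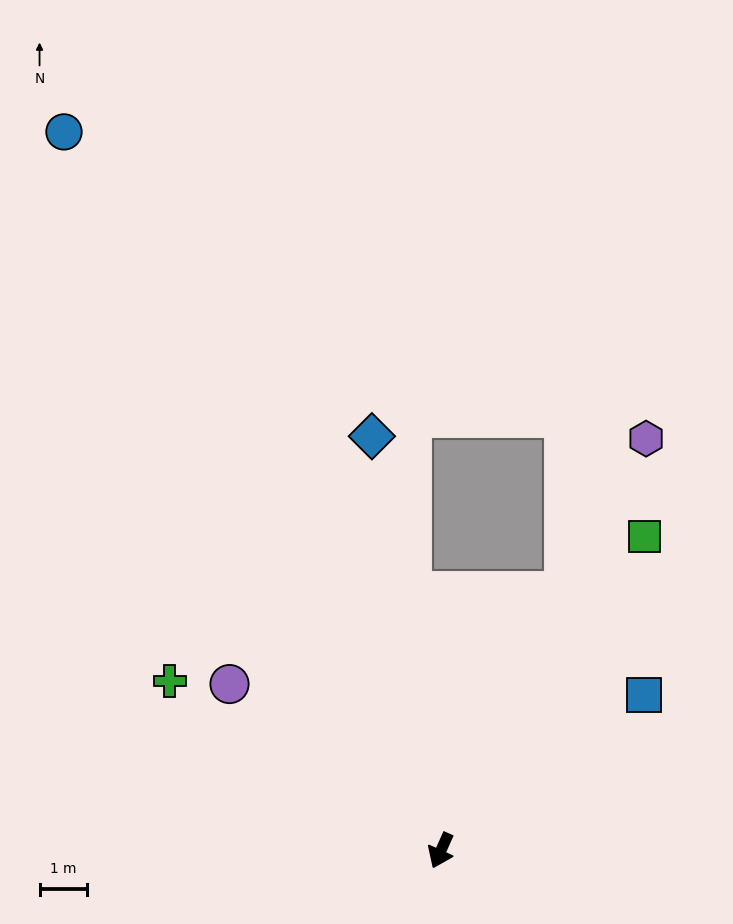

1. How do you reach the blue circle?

turn right 128°, forward 17.0 m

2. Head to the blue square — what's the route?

turn left 152°, forward 5.4 m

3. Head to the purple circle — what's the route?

turn right 104°, forward 5.6 m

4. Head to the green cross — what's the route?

turn right 98°, forward 6.7 m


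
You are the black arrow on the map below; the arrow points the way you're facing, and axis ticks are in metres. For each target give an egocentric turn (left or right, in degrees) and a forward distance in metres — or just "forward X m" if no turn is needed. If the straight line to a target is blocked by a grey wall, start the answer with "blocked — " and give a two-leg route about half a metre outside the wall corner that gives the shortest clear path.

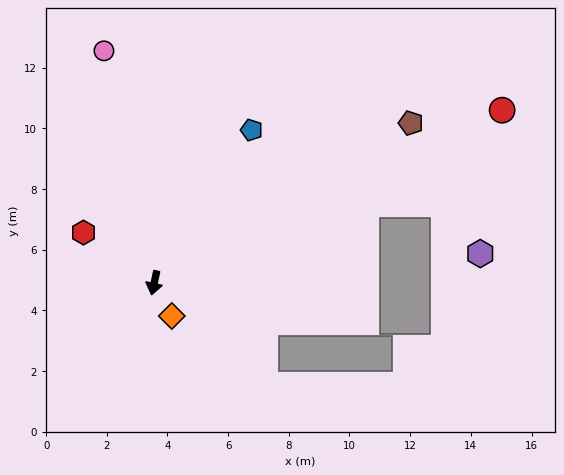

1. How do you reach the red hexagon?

turn right 113°, forward 2.9 m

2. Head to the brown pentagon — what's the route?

turn left 134°, forward 10.0 m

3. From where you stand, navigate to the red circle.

turn left 129°, forward 12.8 m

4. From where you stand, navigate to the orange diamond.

turn left 40°, forward 1.2 m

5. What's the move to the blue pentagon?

turn left 160°, forward 6.0 m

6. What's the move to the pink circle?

turn right 155°, forward 7.8 m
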